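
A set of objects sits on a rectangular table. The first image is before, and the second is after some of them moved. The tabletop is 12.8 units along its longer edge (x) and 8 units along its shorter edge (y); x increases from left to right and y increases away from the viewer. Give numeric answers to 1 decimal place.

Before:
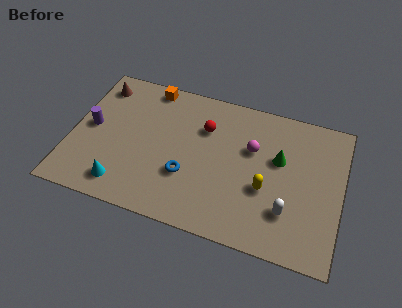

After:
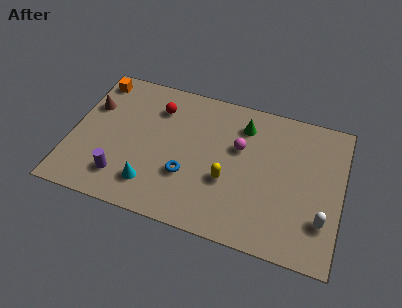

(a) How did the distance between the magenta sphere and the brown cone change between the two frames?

-0.5

They were about 7.6 units apart before and 7.1 after — 0.5 units closer together.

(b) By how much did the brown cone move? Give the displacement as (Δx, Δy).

(-0.2, -1.3)

The brown cone started near (1.0, 6.6) and ended near (0.8, 5.3).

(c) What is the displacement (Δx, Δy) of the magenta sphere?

(-0.6, -0.1)

From the two frames, the magenta sphere sits at roughly (8.5, 5.1) before and (7.9, 5.0) after.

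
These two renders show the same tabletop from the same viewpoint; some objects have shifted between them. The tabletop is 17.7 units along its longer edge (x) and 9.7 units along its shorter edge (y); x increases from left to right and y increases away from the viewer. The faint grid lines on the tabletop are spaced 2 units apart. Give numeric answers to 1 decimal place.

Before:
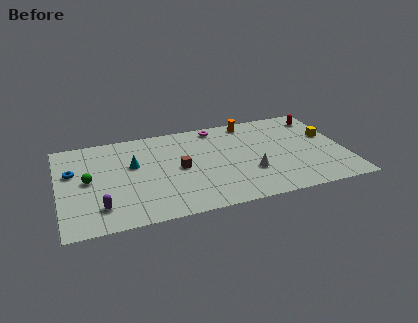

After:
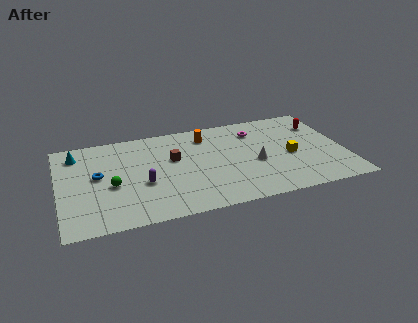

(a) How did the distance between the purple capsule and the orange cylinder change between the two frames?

-5.9

The distance was about 11.7 in the first image and 5.8 in the second, so they moved 5.9 units closer together.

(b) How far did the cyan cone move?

3.9

From (4.6, 5.9) to (1.2, 7.9), the cyan cone covered √(3.4² + 2.0²) ≈ 3.9 units.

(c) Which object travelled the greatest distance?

the cyan cone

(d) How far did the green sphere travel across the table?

1.7

From (1.8, 5.0) to (3.2, 4.1), the green sphere covered √(1.4² + 0.9²) ≈ 1.7 units.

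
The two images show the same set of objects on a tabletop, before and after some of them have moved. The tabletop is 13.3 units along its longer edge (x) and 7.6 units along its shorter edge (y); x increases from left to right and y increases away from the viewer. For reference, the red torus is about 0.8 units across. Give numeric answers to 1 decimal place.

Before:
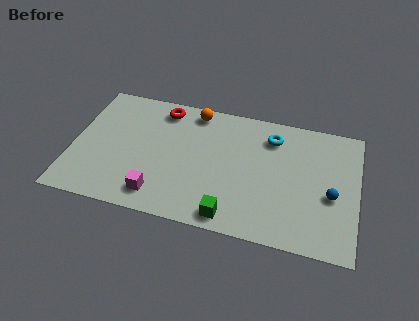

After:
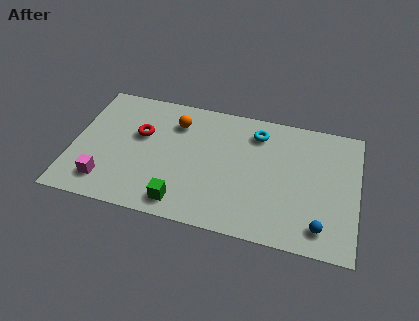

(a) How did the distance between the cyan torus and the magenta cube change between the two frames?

+1.3

Before: roughly 6.9 units apart; after: 8.2. That's 1.3 units further apart.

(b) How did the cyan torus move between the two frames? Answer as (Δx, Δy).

(-0.7, 0.1)

The cyan torus was at about (9.2, 6.0) and moved to about (8.5, 6.1).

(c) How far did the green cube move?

2.3

The green cube was near (7.6, 0.9) before and (5.3, 1.1) after, so it travelled √(2.3² + 0.2²) ≈ 2.3 units.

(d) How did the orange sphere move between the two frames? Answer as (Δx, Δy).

(-0.8, -0.9)

The orange sphere started near (5.5, 6.7) and ended near (4.7, 5.8).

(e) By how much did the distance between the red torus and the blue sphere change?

+0.5

Before: roughly 8.7 units apart; after: 9.2. That's 0.5 units further apart.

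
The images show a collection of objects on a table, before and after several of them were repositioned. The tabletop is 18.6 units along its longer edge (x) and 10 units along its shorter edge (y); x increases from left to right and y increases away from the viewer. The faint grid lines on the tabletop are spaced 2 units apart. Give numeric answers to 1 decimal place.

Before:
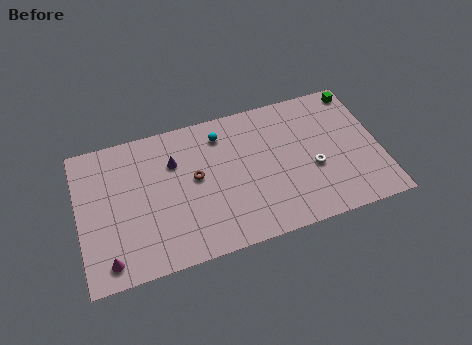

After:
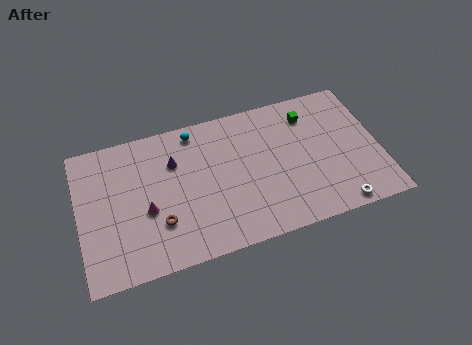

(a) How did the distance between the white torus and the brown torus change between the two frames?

+3.6

They were about 7.4 units apart before and 11.0 after — 3.6 units further apart.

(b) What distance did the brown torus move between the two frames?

3.5

The brown torus was near (7.2, 5.5) before and (4.8, 3.0) after, so it travelled √(2.4² + 2.5²) ≈ 3.5 units.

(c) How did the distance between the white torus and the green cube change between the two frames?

+1.2

The distance was about 5.9 in the first image and 7.1 in the second, so they moved 1.2 units further apart.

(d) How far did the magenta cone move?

3.7

From (1.6, 1.4) to (4.1, 4.1), the magenta cone covered √(2.5² + 2.7²) ≈ 3.7 units.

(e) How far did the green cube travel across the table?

3.4

From (17.7, 8.9) to (14.5, 7.9), the green cube covered √(3.2² + 1.0²) ≈ 3.4 units.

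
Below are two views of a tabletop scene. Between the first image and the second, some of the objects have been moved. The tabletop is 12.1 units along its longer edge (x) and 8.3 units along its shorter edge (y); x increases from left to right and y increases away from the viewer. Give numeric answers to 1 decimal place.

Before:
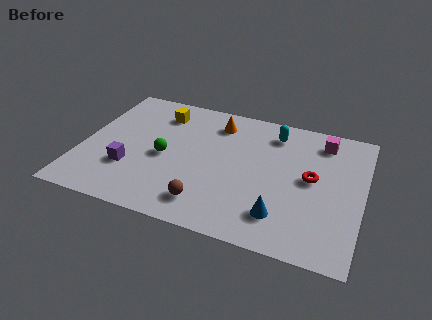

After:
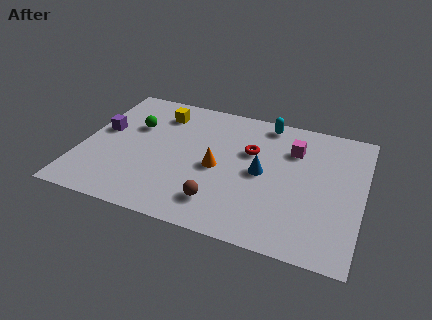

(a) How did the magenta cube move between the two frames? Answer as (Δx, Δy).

(-1.2, -0.9)

The magenta cube started near (10.2, 6.9) and ended near (9.0, 6.0).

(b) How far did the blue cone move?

2.5

From (8.8, 1.8) to (7.8, 4.1), the blue cone covered √(1.0² + 2.3²) ≈ 2.5 units.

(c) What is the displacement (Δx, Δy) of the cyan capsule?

(-0.4, 0.6)

From the two frames, the cyan capsule sits at roughly (8.1, 6.8) before and (7.7, 7.4) after.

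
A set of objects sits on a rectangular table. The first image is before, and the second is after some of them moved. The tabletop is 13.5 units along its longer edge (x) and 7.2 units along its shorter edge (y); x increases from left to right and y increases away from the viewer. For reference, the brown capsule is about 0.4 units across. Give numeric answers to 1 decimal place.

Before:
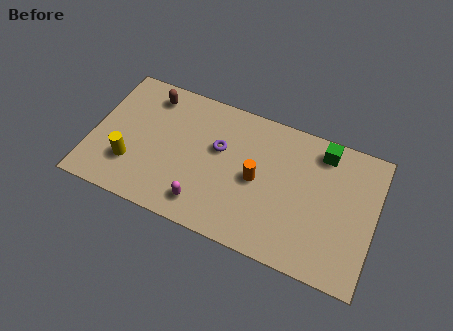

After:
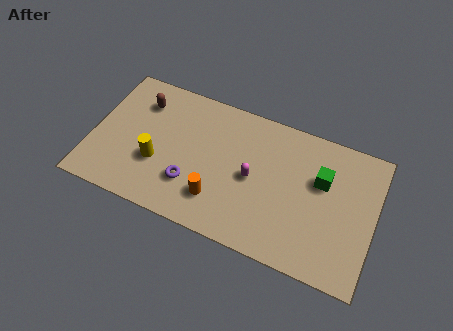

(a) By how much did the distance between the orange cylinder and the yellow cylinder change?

-3.0

Before: roughly 6.1 units apart; after: 3.1. That's 3.0 units closer together.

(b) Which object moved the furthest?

the magenta capsule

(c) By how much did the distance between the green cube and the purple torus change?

+1.4

The distance was about 5.1 in the first image and 6.5 in the second, so they moved 1.4 units further apart.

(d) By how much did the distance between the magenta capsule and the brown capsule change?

+0.3

The distance was about 5.6 in the first image and 5.9 in the second, so they moved 0.3 units further apart.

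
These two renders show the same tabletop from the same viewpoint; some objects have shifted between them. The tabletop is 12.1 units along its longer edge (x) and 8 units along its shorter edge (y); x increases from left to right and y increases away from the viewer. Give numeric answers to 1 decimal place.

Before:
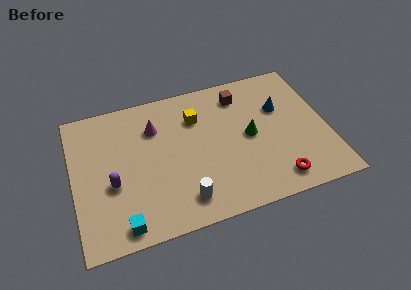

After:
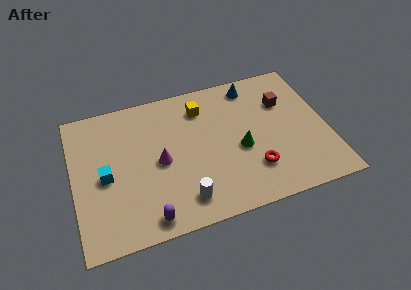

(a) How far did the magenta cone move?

2.0

From (4.0, 5.8) to (4.1, 3.8), the magenta cone covered √(0.1² + 2.0²) ≈ 2.0 units.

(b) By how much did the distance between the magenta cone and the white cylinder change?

-1.9

Before: roughly 4.5 units apart; after: 2.6. That's 1.9 units closer together.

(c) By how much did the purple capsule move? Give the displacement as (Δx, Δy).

(1.5, -2.3)

From the two frames, the purple capsule sits at roughly (1.8, 3.2) before and (3.3, 0.9) after.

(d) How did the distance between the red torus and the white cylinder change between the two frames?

-0.9

Before: roughly 4.4 units apart; after: 3.5. That's 0.9 units closer together.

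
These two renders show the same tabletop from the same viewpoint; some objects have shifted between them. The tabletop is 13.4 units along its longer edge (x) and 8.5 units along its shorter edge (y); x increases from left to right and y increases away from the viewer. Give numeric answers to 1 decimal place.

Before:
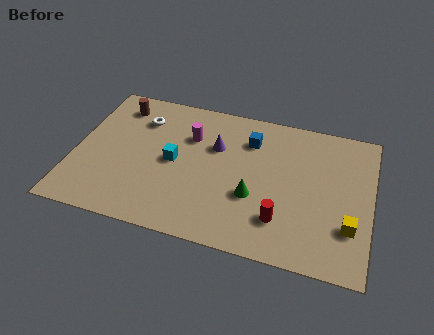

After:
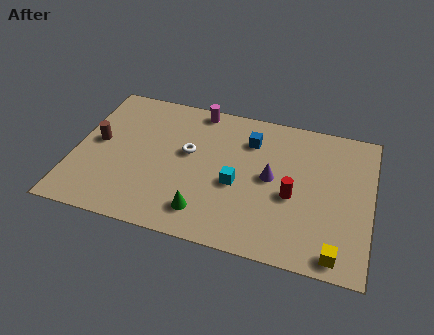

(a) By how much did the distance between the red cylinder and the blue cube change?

-1.1

The distance was about 4.6 in the first image and 3.5 in the second, so they moved 1.1 units closer together.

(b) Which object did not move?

the blue cube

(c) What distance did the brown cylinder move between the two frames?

2.6

The brown cylinder was near (1.7, 7.0) before and (1.0, 4.5) after, so it travelled √(0.7² + 2.5²) ≈ 2.6 units.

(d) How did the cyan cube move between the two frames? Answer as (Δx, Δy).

(2.9, -0.6)

The cyan cube started near (4.5, 4.2) and ended near (7.4, 3.6).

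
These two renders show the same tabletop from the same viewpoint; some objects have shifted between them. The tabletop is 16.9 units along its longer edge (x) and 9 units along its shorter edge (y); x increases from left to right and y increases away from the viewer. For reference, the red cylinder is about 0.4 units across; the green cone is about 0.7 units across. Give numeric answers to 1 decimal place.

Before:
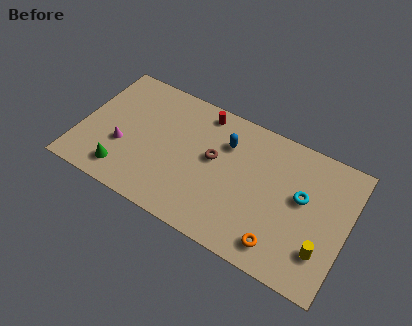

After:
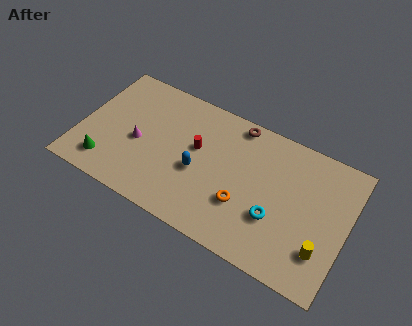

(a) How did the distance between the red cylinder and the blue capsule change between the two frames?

-0.7

Before: roughly 2.2 units apart; after: 1.5. That's 0.7 units closer together.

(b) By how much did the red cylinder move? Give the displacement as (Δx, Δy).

(0.0, -2.6)

The red cylinder was at about (7.3, 7.9) and moved to about (7.3, 5.3).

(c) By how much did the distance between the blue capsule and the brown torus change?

+3.2

The distance was about 1.5 in the first image and 4.7 in the second, so they moved 3.2 units further apart.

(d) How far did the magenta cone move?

1.1

The magenta cone moved from about (2.8, 3.3) to (3.7, 4.0), a distance of √(0.9² + 0.7²) ≈ 1.1.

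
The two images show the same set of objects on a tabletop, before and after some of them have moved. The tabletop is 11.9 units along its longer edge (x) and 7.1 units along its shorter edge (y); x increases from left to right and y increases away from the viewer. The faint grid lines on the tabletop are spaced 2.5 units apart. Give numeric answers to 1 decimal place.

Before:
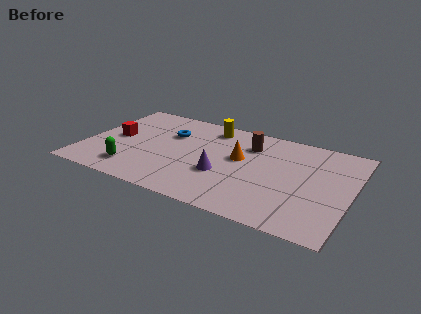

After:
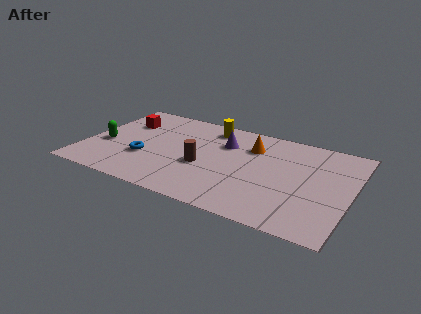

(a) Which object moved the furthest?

the brown cylinder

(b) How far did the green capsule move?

2.1

From (2.4, 1.4) to (0.9, 2.9), the green capsule covered √(1.5² + 1.5²) ≈ 2.1 units.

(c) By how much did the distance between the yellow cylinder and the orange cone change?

-0.3

They were about 2.5 units apart before and 2.2 after — 0.3 units closer together.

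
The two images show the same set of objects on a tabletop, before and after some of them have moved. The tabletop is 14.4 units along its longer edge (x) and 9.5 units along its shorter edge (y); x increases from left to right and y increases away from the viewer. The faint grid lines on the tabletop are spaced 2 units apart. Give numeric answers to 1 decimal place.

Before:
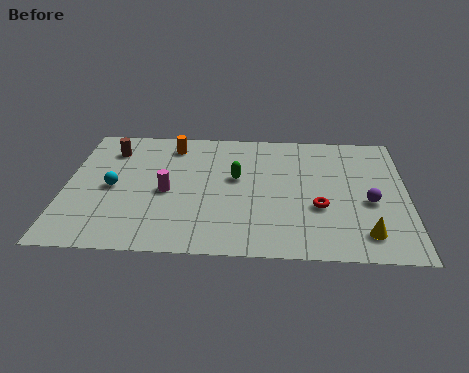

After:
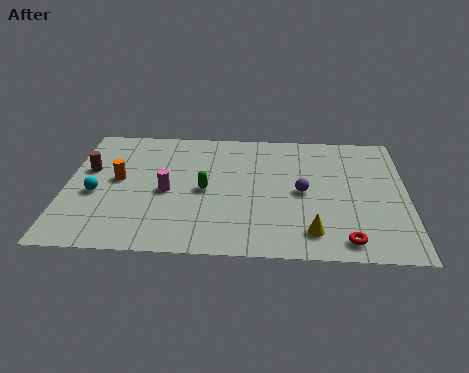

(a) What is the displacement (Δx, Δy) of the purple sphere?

(-2.8, 0.6)

The purple sphere was at about (12.8, 4.0) and moved to about (10.0, 4.6).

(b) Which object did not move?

the magenta cylinder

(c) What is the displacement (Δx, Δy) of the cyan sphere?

(-0.7, -0.5)

The cyan sphere started near (2.0, 4.5) and ended near (1.3, 4.0).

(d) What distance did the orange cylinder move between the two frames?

3.6

From (4.4, 7.9) to (2.2, 5.1), the orange cylinder covered √(2.2² + 2.8²) ≈ 3.6 units.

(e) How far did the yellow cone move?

2.2

The yellow cone moved from about (12.6, 1.7) to (10.4, 1.7), a distance of √(2.2² + 0.0²) ≈ 2.2.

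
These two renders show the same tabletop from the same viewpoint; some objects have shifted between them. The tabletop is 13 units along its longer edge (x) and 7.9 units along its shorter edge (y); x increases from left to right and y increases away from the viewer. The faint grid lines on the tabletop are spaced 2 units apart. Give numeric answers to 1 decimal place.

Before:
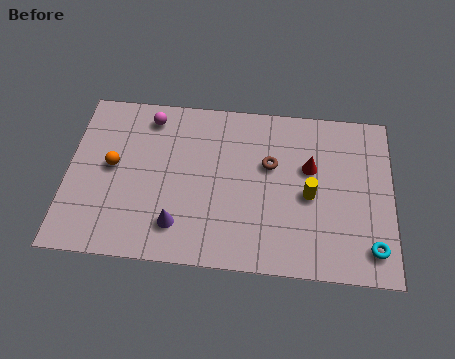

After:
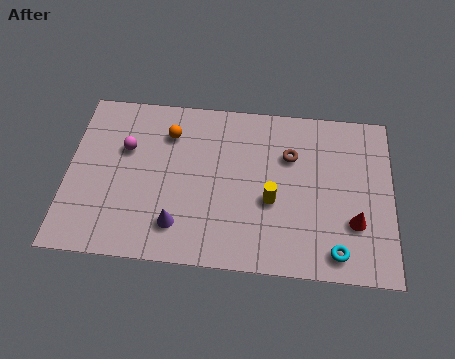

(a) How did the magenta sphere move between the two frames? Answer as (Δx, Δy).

(-0.9, -1.6)

The magenta sphere started near (3.2, 6.7) and ended near (2.3, 5.1).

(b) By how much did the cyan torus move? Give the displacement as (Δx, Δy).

(-1.4, -0.3)

The cyan torus was at about (12.2, 1.4) and moved to about (10.8, 1.1).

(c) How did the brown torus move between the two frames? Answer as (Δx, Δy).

(0.8, 0.5)

From the two frames, the brown torus sits at roughly (8.1, 4.9) before and (8.9, 5.4) after.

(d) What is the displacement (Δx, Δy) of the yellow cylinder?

(-1.5, -0.4)

The yellow cylinder was at about (9.7, 3.6) and moved to about (8.2, 3.2).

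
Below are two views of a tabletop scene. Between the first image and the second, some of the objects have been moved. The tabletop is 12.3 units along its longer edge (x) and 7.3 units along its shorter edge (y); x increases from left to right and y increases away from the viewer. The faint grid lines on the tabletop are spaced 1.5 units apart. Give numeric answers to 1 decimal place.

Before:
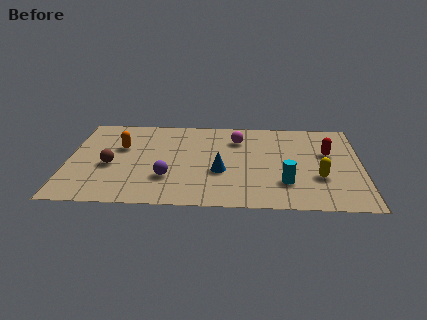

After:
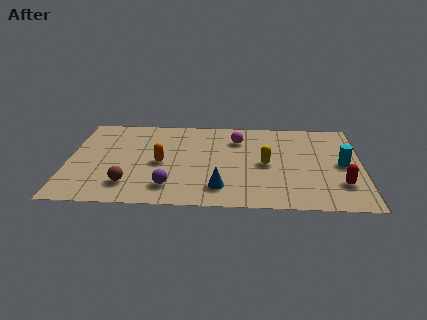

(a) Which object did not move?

the magenta sphere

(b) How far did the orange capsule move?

2.1

From (2.2, 4.6) to (3.9, 3.4), the orange capsule covered √(1.7² + 1.2²) ≈ 2.1 units.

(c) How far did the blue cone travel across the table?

1.3

The blue cone moved from about (6.4, 2.8) to (6.4, 1.5), a distance of √(0.0² + 1.3²) ≈ 1.3.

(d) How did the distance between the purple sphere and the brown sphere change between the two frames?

-0.9

The distance was about 2.6 in the first image and 1.7 in the second, so they moved 0.9 units closer together.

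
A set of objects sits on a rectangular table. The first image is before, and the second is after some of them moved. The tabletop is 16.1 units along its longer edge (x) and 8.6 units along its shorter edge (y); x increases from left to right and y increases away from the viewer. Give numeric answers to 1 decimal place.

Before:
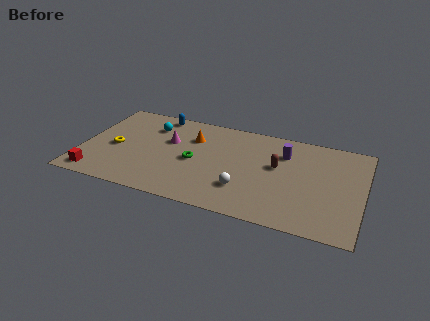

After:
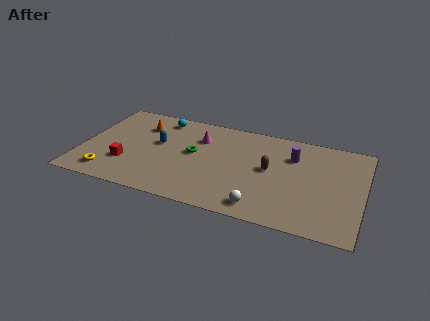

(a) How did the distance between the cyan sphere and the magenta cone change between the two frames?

+1.1

Before: roughly 1.6 units apart; after: 2.7. That's 1.1 units further apart.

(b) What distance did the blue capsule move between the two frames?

2.7

From (4.0, 7.7) to (4.3, 5.0), the blue capsule covered √(0.3² + 2.7²) ≈ 2.7 units.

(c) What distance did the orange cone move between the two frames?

3.0

The orange cone moved from about (6.2, 6.1) to (3.2, 6.4), a distance of √(3.0² + 0.3²) ≈ 3.0.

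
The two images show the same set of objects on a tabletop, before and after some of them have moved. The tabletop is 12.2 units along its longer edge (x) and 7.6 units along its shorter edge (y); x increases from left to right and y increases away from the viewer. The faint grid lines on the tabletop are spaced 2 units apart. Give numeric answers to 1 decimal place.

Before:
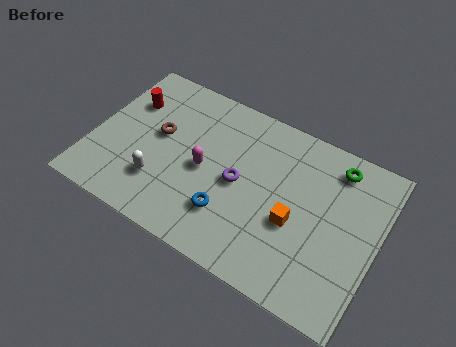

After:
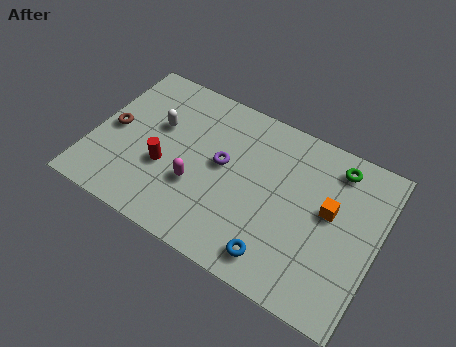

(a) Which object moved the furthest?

the red cylinder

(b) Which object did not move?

the green torus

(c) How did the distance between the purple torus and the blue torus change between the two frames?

+2.5

They were about 1.6 units apart before and 4.1 after — 2.5 units further apart.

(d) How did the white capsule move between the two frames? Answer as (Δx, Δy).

(-0.5, 2.6)

The white capsule was at about (3.1, 2.1) and moved to about (2.6, 4.7).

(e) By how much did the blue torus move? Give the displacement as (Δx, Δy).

(2.2, -0.9)

The blue torus started near (6.1, 2.1) and ended near (8.3, 1.2).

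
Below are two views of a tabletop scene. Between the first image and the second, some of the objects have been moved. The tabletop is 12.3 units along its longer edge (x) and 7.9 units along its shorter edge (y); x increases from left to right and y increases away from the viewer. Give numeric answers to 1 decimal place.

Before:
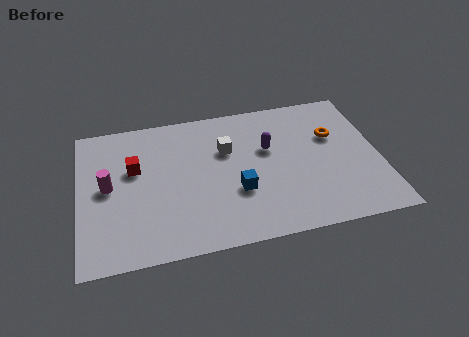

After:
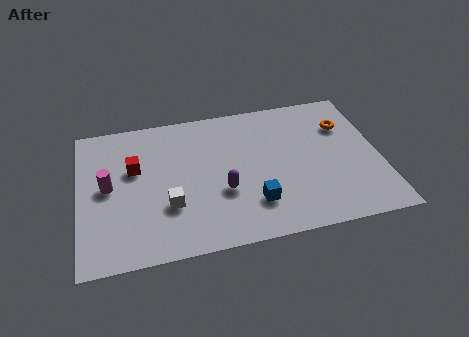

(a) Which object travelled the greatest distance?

the white cube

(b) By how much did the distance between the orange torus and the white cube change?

+3.6

They were about 4.4 units apart before and 8.0 after — 3.6 units further apart.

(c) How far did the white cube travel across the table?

3.6

The white cube was near (6.1, 5.2) before and (3.6, 2.6) after, so it travelled √(2.5² + 2.6²) ≈ 3.6 units.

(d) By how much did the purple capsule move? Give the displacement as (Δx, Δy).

(-2.0, -2.0)

The purple capsule was at about (7.8, 4.9) and moved to about (5.8, 2.9).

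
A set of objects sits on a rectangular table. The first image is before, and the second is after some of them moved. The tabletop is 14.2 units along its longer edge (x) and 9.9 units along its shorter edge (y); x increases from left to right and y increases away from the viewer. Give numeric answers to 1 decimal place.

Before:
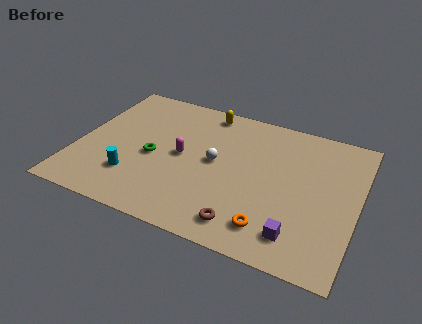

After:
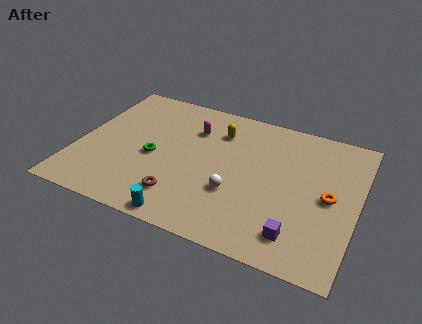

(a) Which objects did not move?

the purple cube and the green torus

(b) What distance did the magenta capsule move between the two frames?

2.2

The magenta capsule moved from about (5.3, 5.0) to (5.6, 7.2), a distance of √(0.3² + 2.2²) ≈ 2.2.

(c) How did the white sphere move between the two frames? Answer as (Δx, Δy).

(1.2, -1.8)

From the two frames, the white sphere sits at roughly (7.0, 5.2) before and (8.2, 3.4) after.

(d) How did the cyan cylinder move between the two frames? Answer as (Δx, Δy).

(2.9, -1.8)

The cyan cylinder was at about (3.1, 2.6) and moved to about (6.0, 0.8).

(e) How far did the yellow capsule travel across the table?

1.5

The yellow capsule moved from about (6.1, 8.8) to (6.9, 7.5), a distance of √(0.8² + 1.3²) ≈ 1.5.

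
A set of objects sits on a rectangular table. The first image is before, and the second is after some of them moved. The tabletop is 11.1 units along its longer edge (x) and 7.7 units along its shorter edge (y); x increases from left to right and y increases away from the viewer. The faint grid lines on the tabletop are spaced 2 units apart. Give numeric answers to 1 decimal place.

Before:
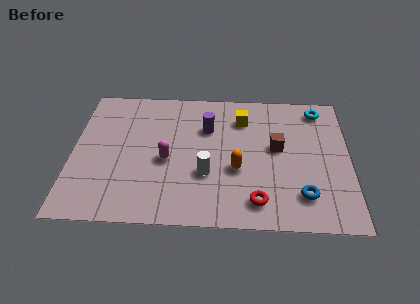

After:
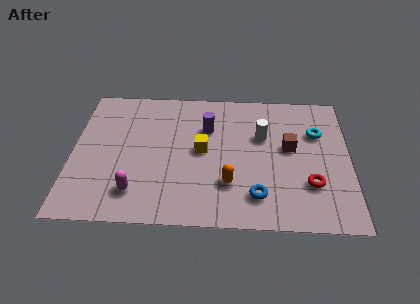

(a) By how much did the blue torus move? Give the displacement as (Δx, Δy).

(-1.8, -0.1)

The blue torus started near (9.2, 1.7) and ended near (7.4, 1.6).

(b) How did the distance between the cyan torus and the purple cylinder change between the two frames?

-0.3

Before: roughly 4.7 units apart; after: 4.4. That's 0.3 units closer together.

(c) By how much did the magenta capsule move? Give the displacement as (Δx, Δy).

(-1.2, -1.8)

The magenta capsule was at about (3.8, 3.4) and moved to about (2.6, 1.6).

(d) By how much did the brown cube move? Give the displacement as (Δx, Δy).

(0.5, 0.0)

From the two frames, the brown cube sits at roughly (8.2, 4.3) before and (8.7, 4.3) after.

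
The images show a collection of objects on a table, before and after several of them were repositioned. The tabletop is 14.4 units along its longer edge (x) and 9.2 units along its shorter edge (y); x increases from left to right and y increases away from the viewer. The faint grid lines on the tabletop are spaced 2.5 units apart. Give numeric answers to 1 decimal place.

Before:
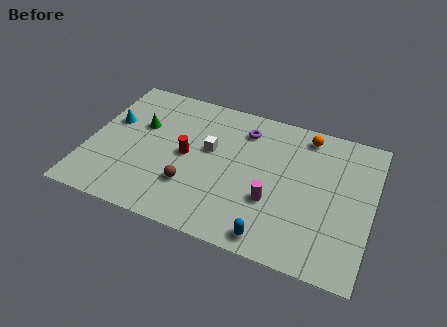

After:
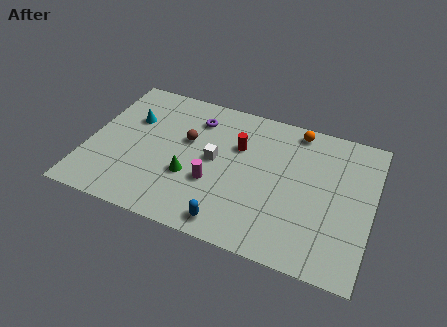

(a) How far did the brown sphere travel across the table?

2.9

The brown sphere was near (5.4, 2.7) before and (4.9, 5.6) after, so it travelled √(0.5² + 2.9²) ≈ 2.9 units.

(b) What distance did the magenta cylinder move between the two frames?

3.0

The magenta cylinder moved from about (9.5, 3.2) to (6.5, 3.3), a distance of √(3.0² + 0.1²) ≈ 3.0.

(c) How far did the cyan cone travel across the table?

1.1

The cyan cone moved from about (1.0, 5.6) to (2.0, 6.1), a distance of √(1.0² + 0.5²) ≈ 1.1.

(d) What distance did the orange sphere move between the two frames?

0.5

The orange sphere was near (10.8, 8.0) before and (10.3, 8.2) after, so it travelled √(0.5² + 0.2²) ≈ 0.5 units.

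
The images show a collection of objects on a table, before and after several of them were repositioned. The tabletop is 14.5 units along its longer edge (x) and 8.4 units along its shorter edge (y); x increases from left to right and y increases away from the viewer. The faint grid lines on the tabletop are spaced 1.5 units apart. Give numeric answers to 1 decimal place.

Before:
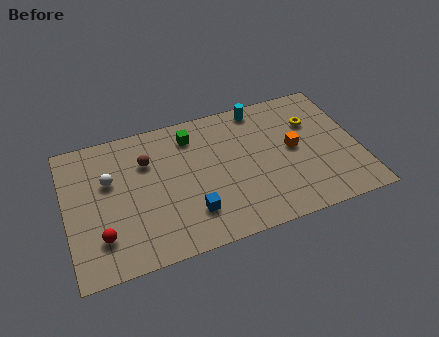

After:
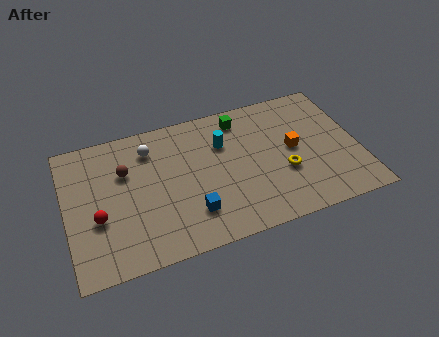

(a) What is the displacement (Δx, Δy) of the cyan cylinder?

(-2.0, -1.7)

The cyan cylinder started near (9.9, 7.5) and ended near (7.9, 5.8).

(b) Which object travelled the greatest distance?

the yellow torus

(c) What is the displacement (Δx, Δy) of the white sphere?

(2.1, 1.3)

The white sphere started near (2.2, 5.3) and ended near (4.3, 6.6).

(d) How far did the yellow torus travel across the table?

3.2

From (12.4, 5.8) to (10.7, 3.1), the yellow torus covered √(1.7² + 2.7²) ≈ 3.2 units.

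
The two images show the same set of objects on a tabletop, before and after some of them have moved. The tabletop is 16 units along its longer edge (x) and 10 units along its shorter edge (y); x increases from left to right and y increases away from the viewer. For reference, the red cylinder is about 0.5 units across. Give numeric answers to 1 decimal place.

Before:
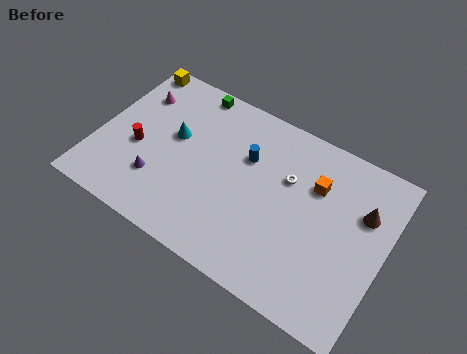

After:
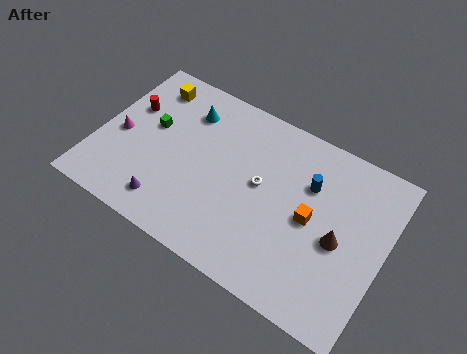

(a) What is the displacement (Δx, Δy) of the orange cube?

(0.1, -2.0)

From the two frames, the orange cube sits at roughly (11.9, 6.9) before and (12.0, 4.9) after.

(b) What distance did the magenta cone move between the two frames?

2.9

From (1.6, 7.4) to (1.2, 4.5), the magenta cone covered √(0.4² + 2.9²) ≈ 2.9 units.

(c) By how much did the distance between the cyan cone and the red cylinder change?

+1.0

They were about 2.4 units apart before and 3.4 after — 1.0 units further apart.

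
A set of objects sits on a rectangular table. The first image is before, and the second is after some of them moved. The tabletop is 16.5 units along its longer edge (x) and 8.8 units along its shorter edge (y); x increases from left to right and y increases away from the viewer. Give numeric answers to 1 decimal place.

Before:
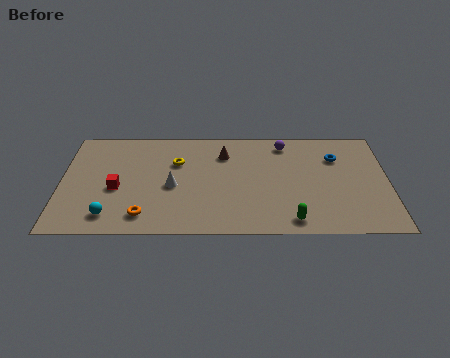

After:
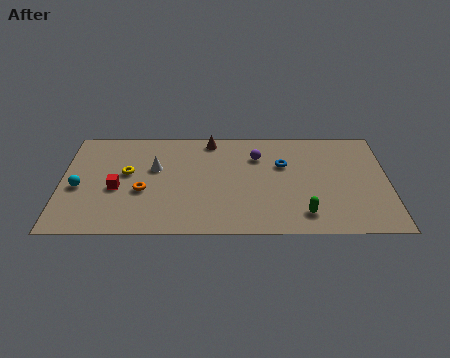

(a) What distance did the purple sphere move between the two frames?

1.8

From (11.3, 7.5) to (9.9, 6.4), the purple sphere covered √(1.4² + 1.1²) ≈ 1.8 units.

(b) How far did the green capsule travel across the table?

0.8

The green capsule moved from about (11.6, 1.1) to (12.2, 1.6), a distance of √(0.6² + 0.5²) ≈ 0.8.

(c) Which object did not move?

the red cube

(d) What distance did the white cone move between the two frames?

1.7

From (5.6, 3.9) to (4.7, 5.4), the white cone covered √(0.9² + 1.5²) ≈ 1.7 units.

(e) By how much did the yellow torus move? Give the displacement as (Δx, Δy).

(-2.5, -0.9)

From the two frames, the yellow torus sits at roughly (5.8, 5.9) before and (3.3, 5.0) after.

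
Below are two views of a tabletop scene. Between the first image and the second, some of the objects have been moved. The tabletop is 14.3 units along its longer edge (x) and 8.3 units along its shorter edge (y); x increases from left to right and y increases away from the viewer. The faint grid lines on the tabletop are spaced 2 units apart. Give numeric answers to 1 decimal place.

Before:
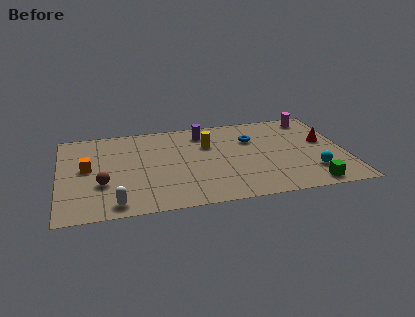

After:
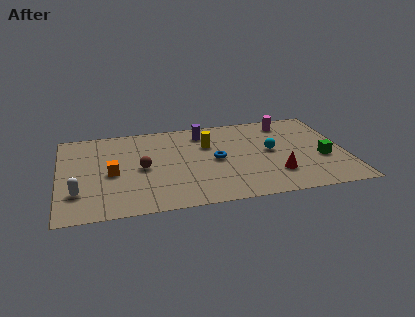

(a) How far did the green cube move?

2.4

The green cube was near (12.3, 0.9) before and (13.1, 3.2) after, so it travelled √(0.8² + 2.3²) ≈ 2.4 units.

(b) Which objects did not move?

the yellow cylinder and the purple cylinder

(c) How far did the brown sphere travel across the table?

2.3

The brown sphere moved from about (2.1, 2.9) to (4.1, 4.0), a distance of √(2.0² + 1.1²) ≈ 2.3.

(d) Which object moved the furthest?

the red cone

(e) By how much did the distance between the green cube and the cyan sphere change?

+1.6

The distance was about 1.2 in the first image and 2.8 in the second, so they moved 1.6 units further apart.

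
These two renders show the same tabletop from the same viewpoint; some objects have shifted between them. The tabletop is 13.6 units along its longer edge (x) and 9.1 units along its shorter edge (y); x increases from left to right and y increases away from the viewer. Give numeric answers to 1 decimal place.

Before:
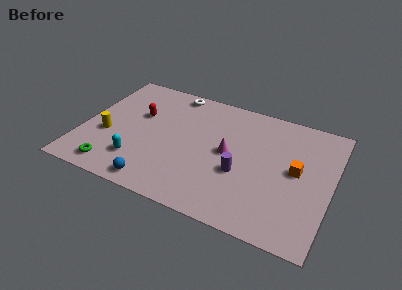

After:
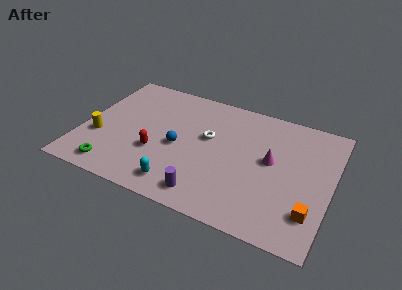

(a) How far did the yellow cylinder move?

0.5

The yellow cylinder moved from about (1.4, 3.5) to (1.0, 3.2), a distance of √(0.4² + 0.3²) ≈ 0.5.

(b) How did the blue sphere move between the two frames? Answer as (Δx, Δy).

(0.8, 3.1)

The blue sphere started near (4.5, 1.0) and ended near (5.3, 4.1).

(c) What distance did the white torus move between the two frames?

3.6

The white torus was near (4.5, 8.2) before and (6.8, 5.4) after, so it travelled √(2.3² + 2.8²) ≈ 3.6 units.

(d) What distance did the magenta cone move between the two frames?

2.3

The magenta cone moved from about (8.0, 4.7) to (10.3, 5.0), a distance of √(2.3² + 0.3²) ≈ 2.3.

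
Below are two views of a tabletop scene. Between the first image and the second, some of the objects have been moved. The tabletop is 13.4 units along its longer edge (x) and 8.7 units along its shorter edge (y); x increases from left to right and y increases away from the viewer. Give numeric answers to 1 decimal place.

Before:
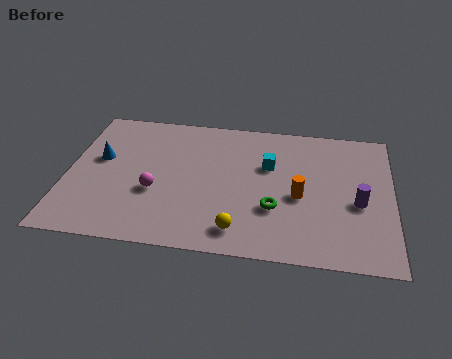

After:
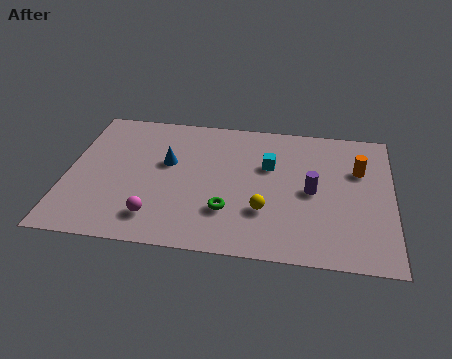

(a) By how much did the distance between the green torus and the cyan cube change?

+0.8

The distance was about 2.7 in the first image and 3.5 in the second, so they moved 0.8 units further apart.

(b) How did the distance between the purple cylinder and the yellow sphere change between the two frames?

-2.9

Before: roughly 5.3 units apart; after: 2.4. That's 2.9 units closer together.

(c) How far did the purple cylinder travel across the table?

2.0

From (12.0, 3.7) to (10.1, 4.2), the purple cylinder covered √(1.9² + 0.5²) ≈ 2.0 units.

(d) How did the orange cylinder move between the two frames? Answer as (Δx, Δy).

(2.4, 2.0)

The orange cylinder started near (9.6, 3.8) and ended near (12.0, 5.8).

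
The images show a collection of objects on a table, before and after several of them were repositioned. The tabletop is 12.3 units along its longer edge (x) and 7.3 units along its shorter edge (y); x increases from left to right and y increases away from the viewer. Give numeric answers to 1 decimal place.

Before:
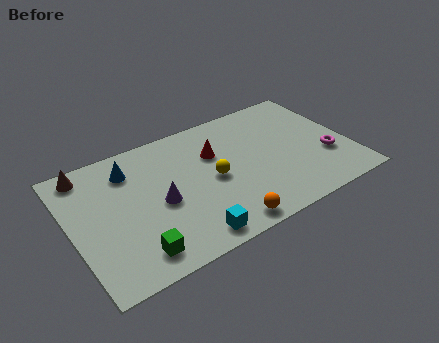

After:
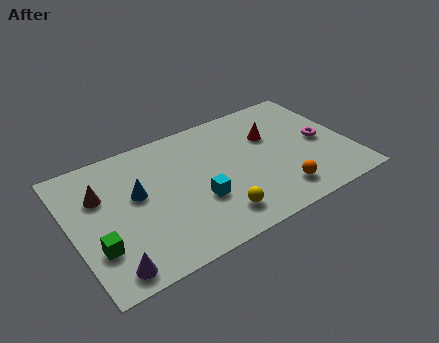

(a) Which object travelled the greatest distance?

the purple cone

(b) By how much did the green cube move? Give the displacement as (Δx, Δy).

(-1.5, 1.0)

The green cube started near (2.4, 1.2) and ended near (0.9, 2.2).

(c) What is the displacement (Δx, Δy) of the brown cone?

(0.4, -1.5)

From the two frames, the brown cone sits at roughly (1.0, 6.4) before and (1.4, 4.9) after.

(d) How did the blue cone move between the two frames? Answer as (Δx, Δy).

(0.1, -1.5)

The blue cone was at about (2.8, 5.7) and moved to about (2.9, 4.2).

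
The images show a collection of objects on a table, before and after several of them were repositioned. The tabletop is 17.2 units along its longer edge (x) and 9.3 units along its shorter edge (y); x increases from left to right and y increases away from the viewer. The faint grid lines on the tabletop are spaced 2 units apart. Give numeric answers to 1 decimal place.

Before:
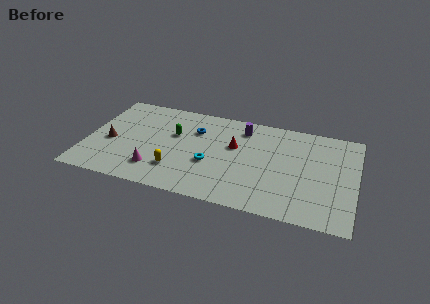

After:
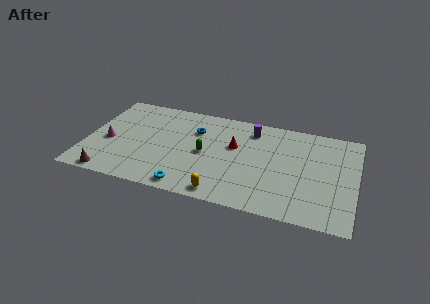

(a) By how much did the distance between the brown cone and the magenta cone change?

-0.4

Before: roughly 3.6 units apart; after: 3.2. That's 0.4 units closer together.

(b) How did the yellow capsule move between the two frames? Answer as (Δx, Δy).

(3.1, -1.4)

The yellow capsule was at about (5.9, 2.4) and moved to about (9.0, 1.0).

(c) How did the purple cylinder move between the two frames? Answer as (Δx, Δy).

(0.6, 0.0)

The purple cylinder started near (9.8, 7.6) and ended near (10.4, 7.6).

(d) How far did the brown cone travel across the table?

3.2

The brown cone was near (1.5, 4.0) before and (1.8, 0.8) after, so it travelled √(0.3² + 3.2²) ≈ 3.2 units.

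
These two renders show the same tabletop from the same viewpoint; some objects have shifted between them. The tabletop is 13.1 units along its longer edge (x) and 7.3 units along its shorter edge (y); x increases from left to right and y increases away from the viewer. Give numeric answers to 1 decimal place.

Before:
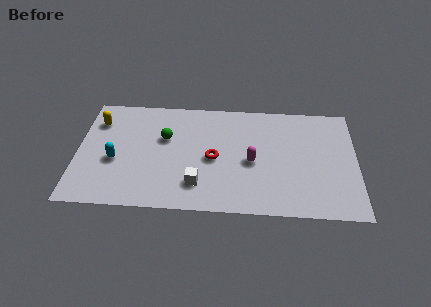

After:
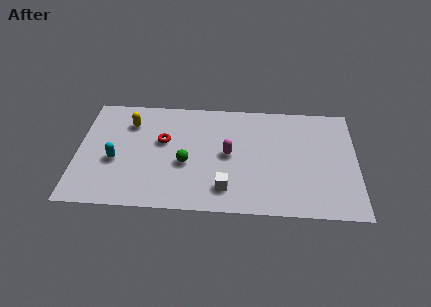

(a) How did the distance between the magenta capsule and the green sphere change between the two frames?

-2.2

Before: roughly 4.3 units apart; after: 2.1. That's 2.2 units closer together.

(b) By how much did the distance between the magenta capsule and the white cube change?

-0.8

They were about 3.0 units apart before and 2.2 after — 0.8 units closer together.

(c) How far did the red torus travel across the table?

2.6

The red torus moved from about (6.4, 3.4) to (4.0, 4.4), a distance of √(2.4² + 1.0²) ≈ 2.6.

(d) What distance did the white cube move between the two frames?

1.3

The white cube was near (5.7, 1.7) before and (7.0, 1.5) after, so it travelled √(1.3² + 0.2²) ≈ 1.3 units.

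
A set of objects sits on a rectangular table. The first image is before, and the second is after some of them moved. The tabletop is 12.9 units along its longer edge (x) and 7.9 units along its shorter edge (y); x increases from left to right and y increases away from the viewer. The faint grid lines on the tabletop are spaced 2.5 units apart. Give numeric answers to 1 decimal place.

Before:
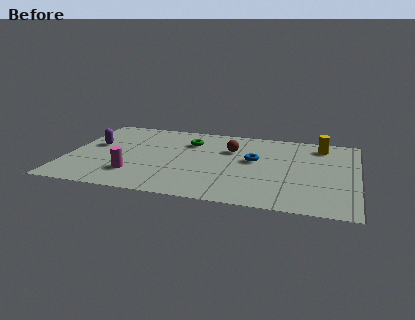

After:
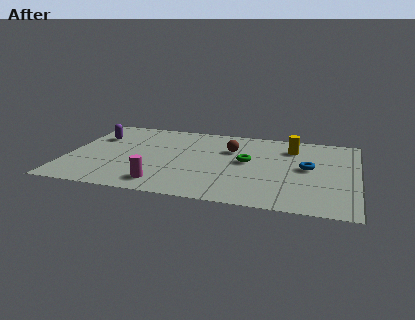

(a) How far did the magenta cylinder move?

1.5

The magenta cylinder moved from about (3.1, 2.0) to (4.4, 1.3), a distance of √(1.3² + 0.7²) ≈ 1.5.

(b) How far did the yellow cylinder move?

1.4

The yellow cylinder moved from about (11.2, 6.6) to (9.9, 6.1), a distance of √(1.3² + 0.5²) ≈ 1.4.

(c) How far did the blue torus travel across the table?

2.4

From (8.3, 4.5) to (10.7, 4.2), the blue torus covered √(2.4² + 0.3²) ≈ 2.4 units.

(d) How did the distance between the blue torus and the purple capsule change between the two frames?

+2.5

Before: roughly 7.2 units apart; after: 9.7. That's 2.5 units further apart.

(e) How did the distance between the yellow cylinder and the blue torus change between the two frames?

-1.5

The distance was about 3.6 in the first image and 2.1 in the second, so they moved 1.5 units closer together.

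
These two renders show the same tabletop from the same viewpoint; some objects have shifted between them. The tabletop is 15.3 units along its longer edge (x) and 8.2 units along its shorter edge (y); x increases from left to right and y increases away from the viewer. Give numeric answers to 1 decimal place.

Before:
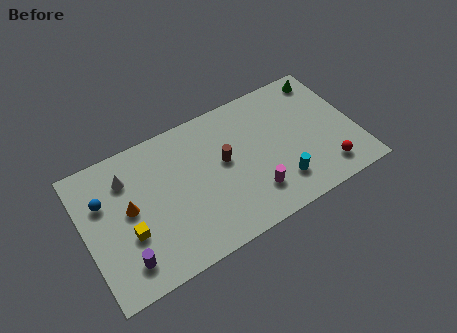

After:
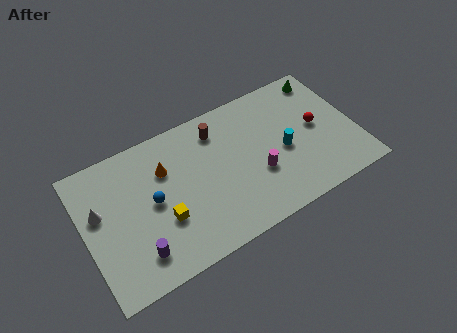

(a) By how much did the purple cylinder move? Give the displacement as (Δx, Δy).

(0.7, 0.1)

The purple cylinder started near (1.9, 1.6) and ended near (2.6, 1.7).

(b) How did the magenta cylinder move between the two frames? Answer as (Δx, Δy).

(0.4, 1.0)

From the two frames, the magenta cylinder sits at roughly (9.2, 2.0) before and (9.6, 3.0) after.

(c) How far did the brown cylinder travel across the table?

2.0

From (7.9, 4.6) to (7.8, 6.6), the brown cylinder covered √(0.1² + 2.0²) ≈ 2.0 units.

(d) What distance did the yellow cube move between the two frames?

1.9

From (2.3, 3.0) to (4.2, 2.9), the yellow cube covered √(1.9² + 0.1²) ≈ 1.9 units.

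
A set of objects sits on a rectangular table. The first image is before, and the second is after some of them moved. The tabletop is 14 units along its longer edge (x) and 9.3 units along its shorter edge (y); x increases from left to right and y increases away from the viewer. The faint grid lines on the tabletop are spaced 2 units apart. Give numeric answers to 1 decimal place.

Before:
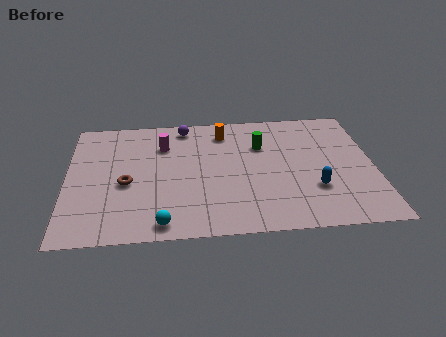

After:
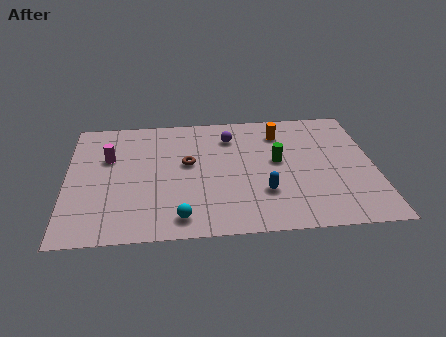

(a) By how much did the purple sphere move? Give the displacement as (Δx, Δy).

(2.1, -1.0)

The purple sphere started near (5.4, 8.2) and ended near (7.5, 7.2).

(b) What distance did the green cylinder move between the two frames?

1.5

From (8.9, 6.4) to (9.6, 5.1), the green cylinder covered √(0.7² + 1.3²) ≈ 1.5 units.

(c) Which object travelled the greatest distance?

the brown torus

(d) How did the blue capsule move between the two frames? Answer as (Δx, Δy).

(-2.3, -0.1)

The blue capsule started near (11.2, 2.9) and ended near (8.9, 2.8).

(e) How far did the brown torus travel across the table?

3.1

The brown torus moved from about (2.7, 4.0) to (5.5, 5.3), a distance of √(2.8² + 1.3²) ≈ 3.1.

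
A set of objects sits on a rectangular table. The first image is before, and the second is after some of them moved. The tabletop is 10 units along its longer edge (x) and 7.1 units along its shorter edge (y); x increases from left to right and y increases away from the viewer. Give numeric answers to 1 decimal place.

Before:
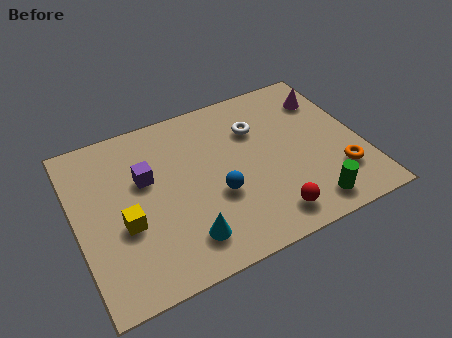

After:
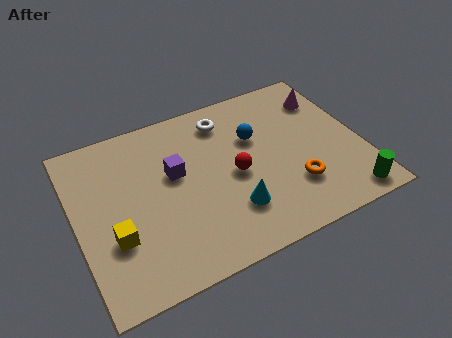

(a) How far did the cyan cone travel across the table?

1.8

From (3.5, 1.4) to (5.2, 1.9), the cyan cone covered √(1.7² + 0.5²) ≈ 1.8 units.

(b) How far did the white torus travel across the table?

1.3

The white torus was near (6.5, 5.0) before and (5.5, 5.8) after, so it travelled √(1.0² + 0.8²) ≈ 1.3 units.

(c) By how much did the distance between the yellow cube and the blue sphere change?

+2.4

Before: roughly 3.2 units apart; after: 5.6. That's 2.4 units further apart.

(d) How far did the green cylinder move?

1.3

From (7.8, 1.0) to (9.1, 0.8), the green cylinder covered √(1.3² + 0.2²) ≈ 1.3 units.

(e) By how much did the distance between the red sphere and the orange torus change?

-0.4

Before: roughly 2.7 units apart; after: 2.3. That's 0.4 units closer together.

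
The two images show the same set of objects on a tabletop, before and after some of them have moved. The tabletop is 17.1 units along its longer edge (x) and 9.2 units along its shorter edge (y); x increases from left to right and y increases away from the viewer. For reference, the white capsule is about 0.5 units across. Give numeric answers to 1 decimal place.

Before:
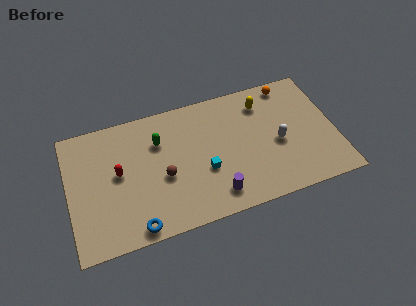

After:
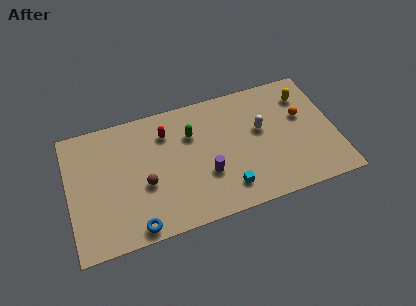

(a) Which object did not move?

the blue torus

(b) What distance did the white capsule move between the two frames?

1.6

The white capsule was near (13.4, 4.1) before and (12.4, 5.4) after, so it travelled √(1.0² + 1.3²) ≈ 1.6 units.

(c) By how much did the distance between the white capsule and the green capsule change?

-3.4

Before: roughly 7.9 units apart; after: 4.5. That's 3.4 units closer together.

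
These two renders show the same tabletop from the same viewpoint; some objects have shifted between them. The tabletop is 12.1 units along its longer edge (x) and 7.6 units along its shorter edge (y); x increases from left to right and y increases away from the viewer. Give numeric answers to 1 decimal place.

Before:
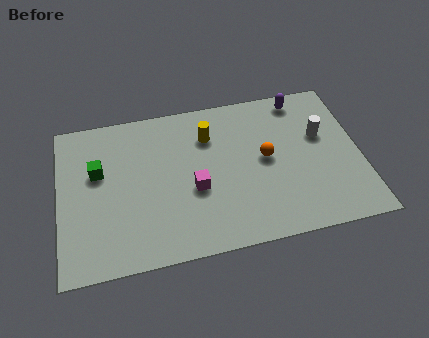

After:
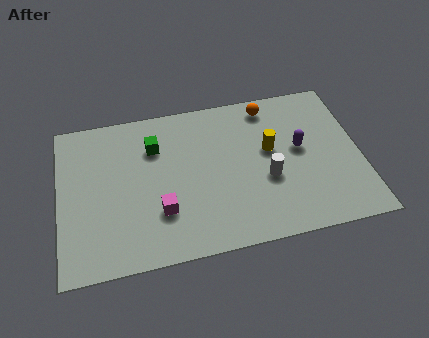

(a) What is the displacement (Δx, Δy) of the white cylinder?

(-2.3, -1.7)

The white cylinder was at about (10.6, 4.7) and moved to about (8.3, 3.0).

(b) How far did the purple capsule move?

2.5

From (9.9, 6.7) to (9.7, 4.2), the purple capsule covered √(0.2² + 2.5²) ≈ 2.5 units.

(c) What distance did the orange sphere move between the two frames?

2.6

From (8.3, 4.0) to (8.6, 6.6), the orange sphere covered √(0.3² + 2.6²) ≈ 2.6 units.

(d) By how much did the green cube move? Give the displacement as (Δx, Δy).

(2.3, 0.8)

The green cube started near (1.6, 4.7) and ended near (3.9, 5.5).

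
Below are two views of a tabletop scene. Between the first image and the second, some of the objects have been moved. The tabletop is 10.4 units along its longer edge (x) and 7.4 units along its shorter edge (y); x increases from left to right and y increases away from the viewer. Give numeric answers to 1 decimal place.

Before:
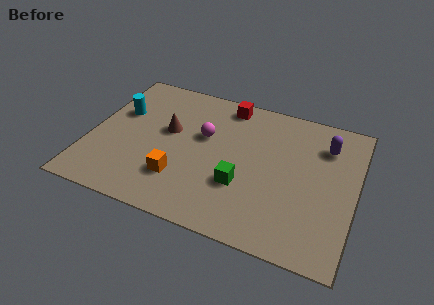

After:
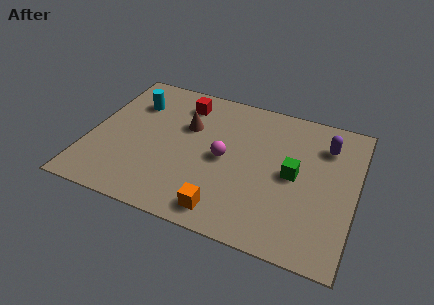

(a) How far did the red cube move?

1.8

The red cube was near (5.1, 6.5) before and (3.4, 6.0) after, so it travelled √(1.7² + 0.5²) ≈ 1.8 units.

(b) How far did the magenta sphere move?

1.3

From (4.4, 4.5) to (5.3, 3.6), the magenta sphere covered √(0.9² + 0.9²) ≈ 1.3 units.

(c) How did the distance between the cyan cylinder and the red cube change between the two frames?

-2.5

They were about 4.5 units apart before and 2.0 after — 2.5 units closer together.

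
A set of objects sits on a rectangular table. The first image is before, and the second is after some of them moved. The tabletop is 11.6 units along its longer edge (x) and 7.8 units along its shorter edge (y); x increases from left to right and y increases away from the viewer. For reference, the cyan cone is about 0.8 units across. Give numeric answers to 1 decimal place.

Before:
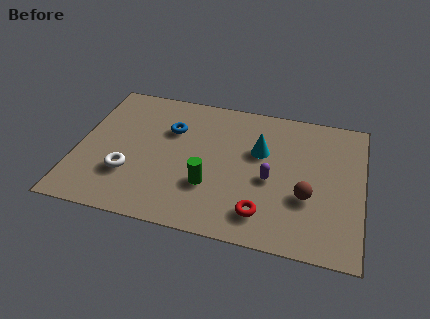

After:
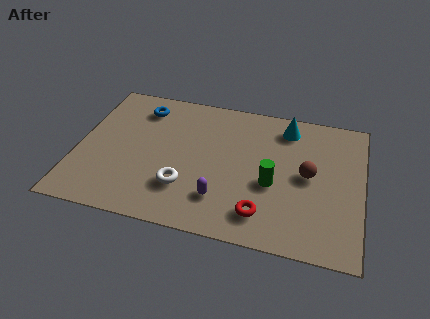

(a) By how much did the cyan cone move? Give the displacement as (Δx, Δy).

(1.0, 1.6)

From the two frames, the cyan cone sits at roughly (7.4, 4.9) before and (8.4, 6.5) after.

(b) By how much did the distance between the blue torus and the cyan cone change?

+2.3

Before: roughly 3.7 units apart; after: 6.0. That's 2.3 units further apart.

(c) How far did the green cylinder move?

2.6

The green cylinder moved from about (5.5, 2.5) to (8.0, 3.2), a distance of √(2.5² + 0.7²) ≈ 2.6.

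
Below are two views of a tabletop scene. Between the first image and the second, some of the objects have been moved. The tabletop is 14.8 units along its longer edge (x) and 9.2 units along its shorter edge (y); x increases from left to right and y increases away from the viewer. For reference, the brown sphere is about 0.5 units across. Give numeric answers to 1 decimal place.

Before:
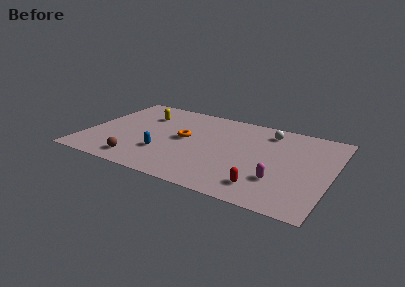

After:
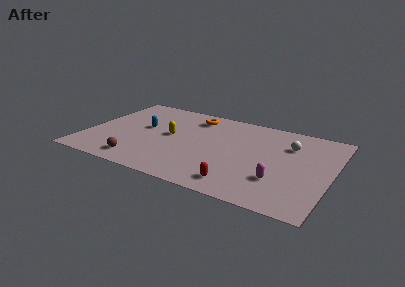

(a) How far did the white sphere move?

1.7

The white sphere moved from about (10.7, 7.6) to (12.1, 6.6), a distance of √(1.4² + 1.0²) ≈ 1.7.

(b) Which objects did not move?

the magenta capsule and the brown sphere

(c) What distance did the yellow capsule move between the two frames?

2.6

From (3.1, 6.7) to (5.0, 4.9), the yellow capsule covered √(1.9² + 1.8²) ≈ 2.6 units.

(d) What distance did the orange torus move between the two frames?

2.7

The orange torus was near (5.9, 4.9) before and (6.1, 7.6) after, so it travelled √(0.2² + 2.7²) ≈ 2.7 units.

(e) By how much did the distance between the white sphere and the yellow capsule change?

-0.4

Before: roughly 7.7 units apart; after: 7.3. That's 0.4 units closer together.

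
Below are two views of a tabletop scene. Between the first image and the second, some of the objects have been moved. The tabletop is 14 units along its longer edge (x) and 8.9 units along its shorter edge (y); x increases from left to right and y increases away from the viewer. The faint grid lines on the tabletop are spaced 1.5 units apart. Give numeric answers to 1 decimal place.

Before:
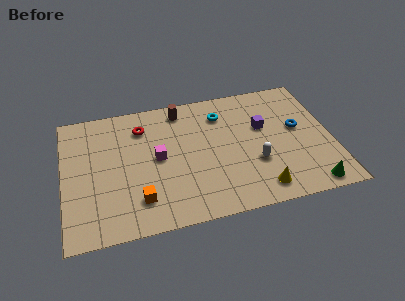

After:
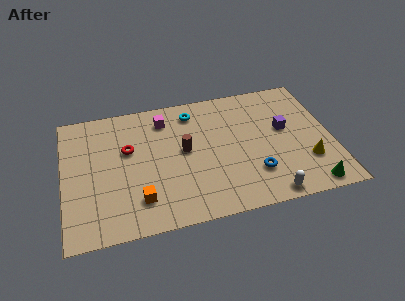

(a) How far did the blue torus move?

3.6

From (12.3, 5.0) to (9.8, 2.4), the blue torus covered √(2.5² + 2.6²) ≈ 3.6 units.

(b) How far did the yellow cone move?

2.9

From (10.0, 1.3) to (12.6, 2.6), the yellow cone covered √(2.6² + 1.3²) ≈ 2.9 units.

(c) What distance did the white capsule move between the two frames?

2.4

The white capsule moved from about (9.9, 3.1) to (10.4, 0.8), a distance of √(0.5² + 2.3²) ≈ 2.4.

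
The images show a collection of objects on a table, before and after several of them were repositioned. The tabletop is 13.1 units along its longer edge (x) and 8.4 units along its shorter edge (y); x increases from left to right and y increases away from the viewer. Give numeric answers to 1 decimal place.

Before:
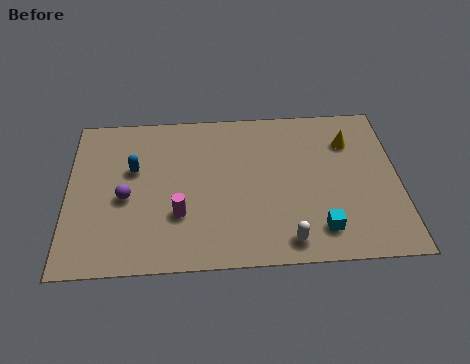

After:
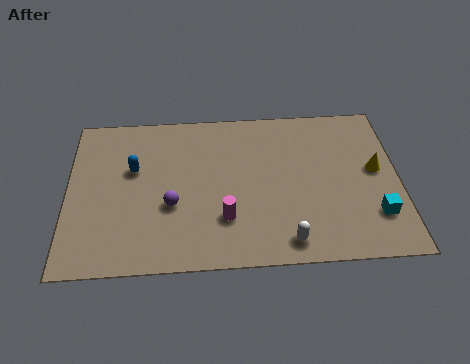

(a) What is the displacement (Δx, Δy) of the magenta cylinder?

(1.8, -0.3)

The magenta cylinder was at about (4.4, 2.7) and moved to about (6.2, 2.4).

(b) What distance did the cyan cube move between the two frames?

2.3

The cyan cube was near (9.9, 1.6) before and (12.1, 2.2) after, so it travelled √(2.2² + 0.6²) ≈ 2.3 units.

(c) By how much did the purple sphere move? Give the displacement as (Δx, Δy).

(1.8, -0.5)

The purple sphere started near (2.3, 3.7) and ended near (4.1, 3.2).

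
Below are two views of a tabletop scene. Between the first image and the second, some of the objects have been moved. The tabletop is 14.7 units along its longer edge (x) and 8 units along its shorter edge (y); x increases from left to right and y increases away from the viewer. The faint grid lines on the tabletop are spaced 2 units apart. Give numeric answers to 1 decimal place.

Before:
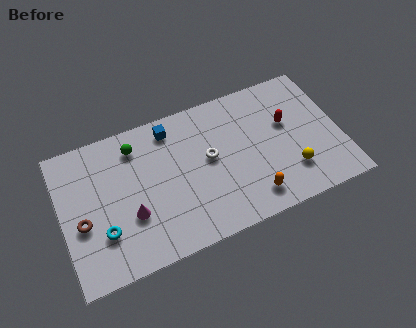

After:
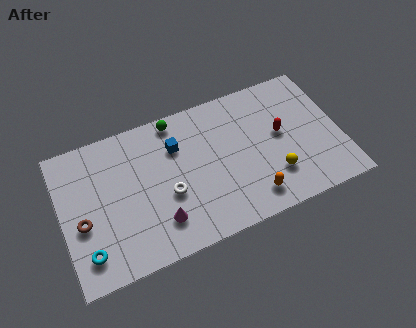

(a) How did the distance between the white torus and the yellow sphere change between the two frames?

+0.9

The distance was about 4.7 in the first image and 5.6 in the second, so they moved 0.9 units further apart.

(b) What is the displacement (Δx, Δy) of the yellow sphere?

(-0.9, 0.1)

The yellow sphere was at about (11.9, 2.1) and moved to about (11.0, 2.2).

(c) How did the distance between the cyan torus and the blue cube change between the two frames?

+0.6

The distance was about 5.9 in the first image and 6.5 in the second, so they moved 0.6 units further apart.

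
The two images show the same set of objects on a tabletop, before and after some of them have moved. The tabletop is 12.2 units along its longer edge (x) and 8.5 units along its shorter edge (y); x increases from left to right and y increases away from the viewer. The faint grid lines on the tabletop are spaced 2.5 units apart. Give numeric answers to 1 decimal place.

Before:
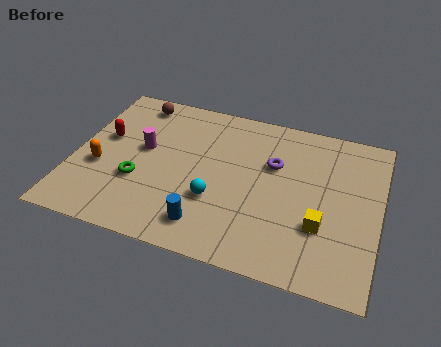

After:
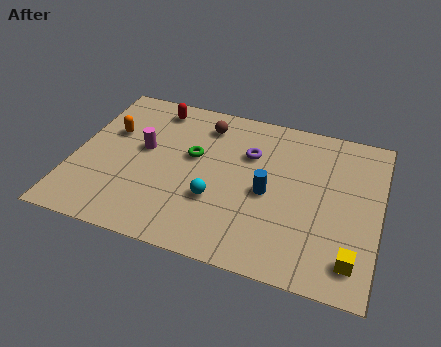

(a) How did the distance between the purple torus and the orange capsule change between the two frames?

-1.5

They were about 7.1 units apart before and 5.6 after — 1.5 units closer together.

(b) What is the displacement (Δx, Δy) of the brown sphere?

(2.9, -0.5)

From the two frames, the brown sphere sits at roughly (2.1, 7.4) before and (5.0, 6.9) after.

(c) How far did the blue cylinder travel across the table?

3.3

From (5.6, 1.5) to (7.8, 3.9), the blue cylinder covered √(2.2² + 2.4²) ≈ 3.3 units.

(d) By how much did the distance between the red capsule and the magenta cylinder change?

+0.9

Before: roughly 1.6 units apart; after: 2.5. That's 0.9 units further apart.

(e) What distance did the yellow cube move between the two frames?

1.8

The yellow cube moved from about (10.0, 2.8) to (11.3, 1.5), a distance of √(1.3² + 1.3²) ≈ 1.8.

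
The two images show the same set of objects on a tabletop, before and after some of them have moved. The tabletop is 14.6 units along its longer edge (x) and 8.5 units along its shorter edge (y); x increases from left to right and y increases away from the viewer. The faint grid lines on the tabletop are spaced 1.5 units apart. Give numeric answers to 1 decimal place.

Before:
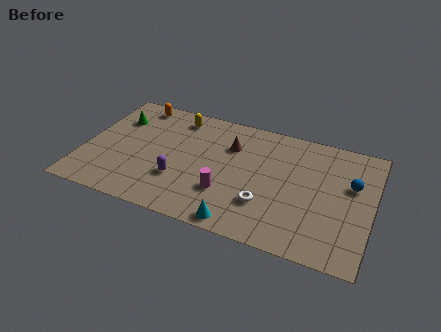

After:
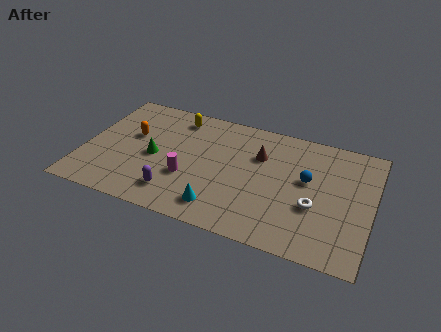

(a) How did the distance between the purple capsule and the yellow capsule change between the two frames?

+1.0

Before: roughly 4.5 units apart; after: 5.5. That's 1.0 units further apart.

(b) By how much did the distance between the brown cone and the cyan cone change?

-0.7

The distance was about 5.3 in the first image and 4.6 in the second, so they moved 0.7 units closer together.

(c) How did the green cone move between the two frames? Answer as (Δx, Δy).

(2.2, -2.2)

The green cone started near (1.4, 6.1) and ended near (3.6, 3.9).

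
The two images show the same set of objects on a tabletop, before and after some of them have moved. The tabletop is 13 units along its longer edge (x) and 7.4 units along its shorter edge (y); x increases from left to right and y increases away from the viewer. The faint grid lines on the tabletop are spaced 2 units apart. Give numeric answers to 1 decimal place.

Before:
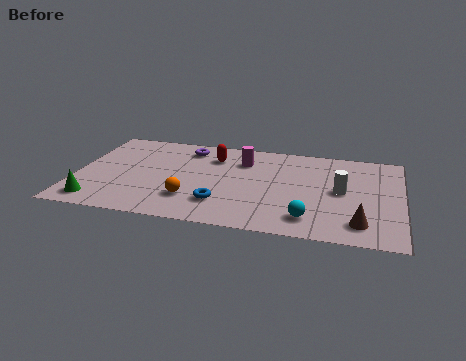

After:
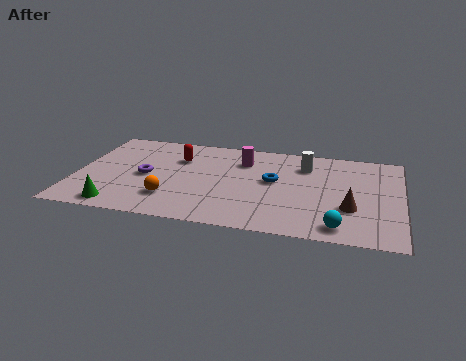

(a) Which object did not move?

the magenta cylinder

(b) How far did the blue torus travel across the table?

3.0

From (5.9, 1.9) to (7.9, 4.1), the blue torus covered √(2.0² + 2.2²) ≈ 3.0 units.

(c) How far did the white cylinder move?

2.3

From (10.6, 3.8) to (9.1, 5.6), the white cylinder covered √(1.5² + 1.8²) ≈ 2.3 units.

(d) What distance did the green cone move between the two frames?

0.9

The green cone was near (1.0, 1.1) before and (1.9, 0.9) after, so it travelled √(0.9² + 0.2²) ≈ 0.9 units.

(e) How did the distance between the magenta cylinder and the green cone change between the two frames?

-0.5

Before: roughly 7.1 units apart; after: 6.6. That's 0.5 units closer together.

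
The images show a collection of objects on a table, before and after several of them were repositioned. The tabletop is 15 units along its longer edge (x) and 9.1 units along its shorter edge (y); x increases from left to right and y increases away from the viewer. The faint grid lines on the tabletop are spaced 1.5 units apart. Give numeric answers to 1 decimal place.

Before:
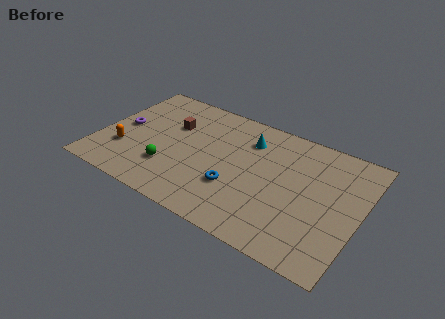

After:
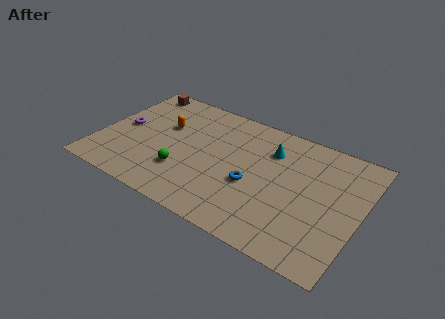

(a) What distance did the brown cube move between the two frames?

3.3

The brown cube was near (3.9, 6.0) before and (1.4, 8.1) after, so it travelled √(2.5² + 2.1²) ≈ 3.3 units.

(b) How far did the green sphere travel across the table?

0.8

The green sphere was near (4.3, 2.6) before and (5.1, 2.7) after, so it travelled √(0.8² + 0.1²) ≈ 0.8 units.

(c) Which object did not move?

the purple torus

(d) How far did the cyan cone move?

1.3

The cyan cone moved from about (8.3, 6.9) to (9.6, 6.7), a distance of √(1.3² + 0.2²) ≈ 1.3.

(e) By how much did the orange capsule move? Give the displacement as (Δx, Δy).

(1.9, 2.9)

From the two frames, the orange capsule sits at roughly (1.6, 2.8) before and (3.5, 5.7) after.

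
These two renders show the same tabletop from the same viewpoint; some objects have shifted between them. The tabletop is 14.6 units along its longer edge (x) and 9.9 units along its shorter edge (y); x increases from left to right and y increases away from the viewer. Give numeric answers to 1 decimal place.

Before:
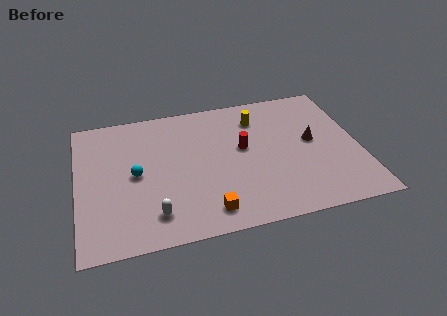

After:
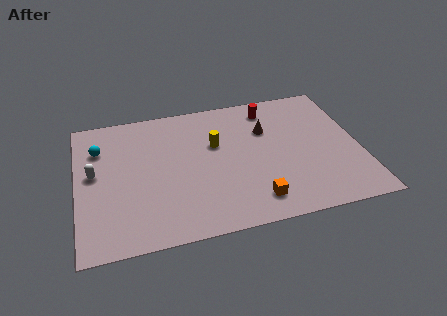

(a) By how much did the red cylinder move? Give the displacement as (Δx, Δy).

(1.6, 2.7)

The red cylinder was at about (8.6, 5.6) and moved to about (10.2, 8.3).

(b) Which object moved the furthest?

the white capsule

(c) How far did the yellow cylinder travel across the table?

2.7

The yellow cylinder was near (9.5, 7.7) before and (7.2, 6.2) after, so it travelled √(2.3² + 1.5²) ≈ 2.7 units.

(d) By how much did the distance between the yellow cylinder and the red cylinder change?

+1.4

The distance was about 2.3 in the first image and 3.7 in the second, so they moved 1.4 units further apart.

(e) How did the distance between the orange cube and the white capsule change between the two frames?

+6.1

The distance was about 2.7 in the first image and 8.8 in the second, so they moved 6.1 units further apart.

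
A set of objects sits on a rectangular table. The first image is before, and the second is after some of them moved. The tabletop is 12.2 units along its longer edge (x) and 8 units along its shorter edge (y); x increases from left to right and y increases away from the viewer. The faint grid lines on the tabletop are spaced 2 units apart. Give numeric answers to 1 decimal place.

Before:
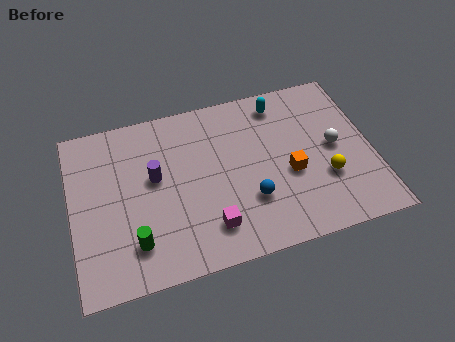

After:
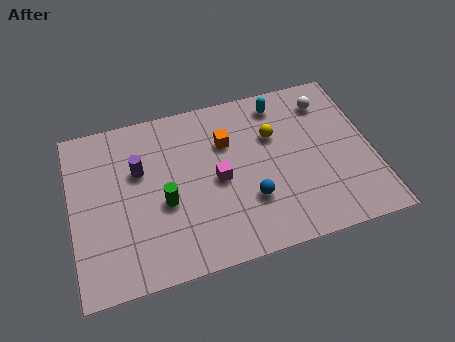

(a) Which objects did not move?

the cyan capsule and the blue sphere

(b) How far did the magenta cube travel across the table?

2.2

The magenta cube moved from about (5.4, 1.7) to (5.9, 3.8), a distance of √(0.5² + 2.1²) ≈ 2.2.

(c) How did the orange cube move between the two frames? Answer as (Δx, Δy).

(-2.4, 2.2)

The orange cube was at about (8.8, 3.3) and moved to about (6.4, 5.5).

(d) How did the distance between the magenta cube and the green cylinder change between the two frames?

-0.7

They were about 3.0 units apart before and 2.3 after — 0.7 units closer together.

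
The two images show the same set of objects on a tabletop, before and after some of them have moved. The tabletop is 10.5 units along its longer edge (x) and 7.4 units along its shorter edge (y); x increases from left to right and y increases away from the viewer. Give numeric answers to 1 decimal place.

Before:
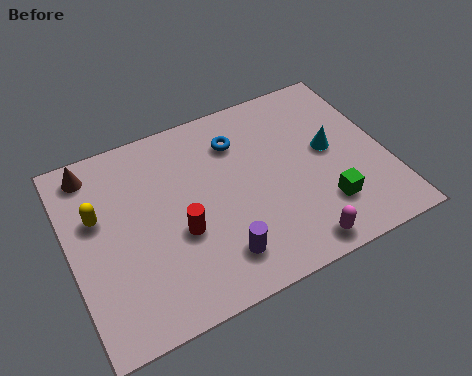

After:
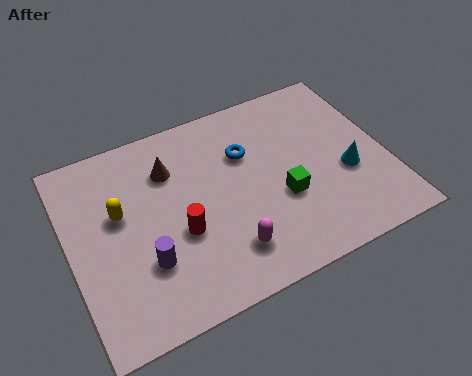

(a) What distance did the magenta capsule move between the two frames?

2.3

From (7.1, 0.8) to (4.9, 1.6), the magenta capsule covered √(2.2² + 0.8²) ≈ 2.3 units.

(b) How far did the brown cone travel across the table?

2.7

The brown cone moved from about (1.0, 6.4) to (3.5, 5.4), a distance of √(2.5² + 1.0²) ≈ 2.7.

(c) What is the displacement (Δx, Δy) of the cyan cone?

(0.4, -1.1)

The cyan cone was at about (8.7, 4.0) and moved to about (9.1, 2.9).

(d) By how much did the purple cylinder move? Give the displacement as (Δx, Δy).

(-2.3, 0.8)

From the two frames, the purple cylinder sits at roughly (4.6, 1.5) before and (2.3, 2.3) after.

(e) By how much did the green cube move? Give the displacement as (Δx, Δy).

(-1.3, 0.9)

The green cube started near (8.2, 1.9) and ended near (6.9, 2.8).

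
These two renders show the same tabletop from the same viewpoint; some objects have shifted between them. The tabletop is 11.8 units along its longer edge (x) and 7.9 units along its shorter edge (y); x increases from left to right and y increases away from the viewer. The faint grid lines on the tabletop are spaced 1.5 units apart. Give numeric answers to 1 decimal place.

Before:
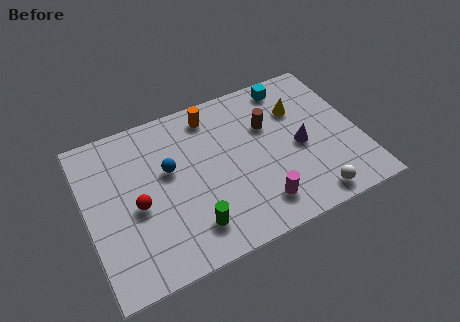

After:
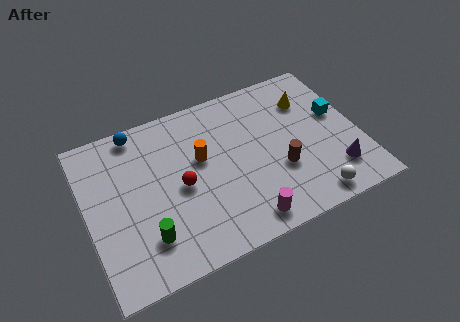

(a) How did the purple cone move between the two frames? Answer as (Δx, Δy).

(1.3, -1.8)

From the two frames, the purple cone sits at roughly (9.2, 3.6) before and (10.5, 1.8) after.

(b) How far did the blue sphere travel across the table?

2.6

From (3.6, 4.7) to (2.5, 7.1), the blue sphere covered √(1.1² + 2.4²) ≈ 2.6 units.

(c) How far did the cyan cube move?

2.9

The cyan cube was near (9.2, 6.9) before and (11.0, 4.6) after, so it travelled √(1.8² + 2.3²) ≈ 2.9 units.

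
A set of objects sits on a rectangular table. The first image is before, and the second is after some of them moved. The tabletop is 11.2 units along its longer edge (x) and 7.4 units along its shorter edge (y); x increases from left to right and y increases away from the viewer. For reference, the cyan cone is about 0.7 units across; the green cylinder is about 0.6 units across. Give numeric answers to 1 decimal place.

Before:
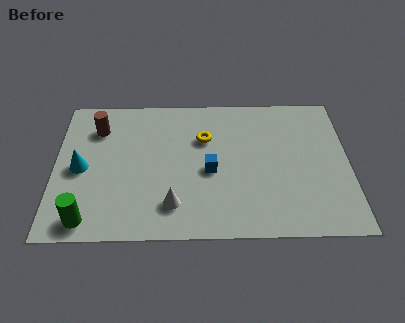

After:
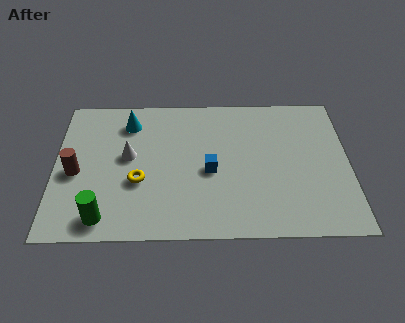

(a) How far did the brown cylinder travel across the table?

2.4

The brown cylinder moved from about (1.6, 5.6) to (0.8, 3.3), a distance of √(0.8² + 2.3²) ≈ 2.4.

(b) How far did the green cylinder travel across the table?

0.6

From (1.3, 0.9) to (1.9, 1.0), the green cylinder covered √(0.6² + 0.1²) ≈ 0.6 units.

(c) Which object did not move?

the blue cube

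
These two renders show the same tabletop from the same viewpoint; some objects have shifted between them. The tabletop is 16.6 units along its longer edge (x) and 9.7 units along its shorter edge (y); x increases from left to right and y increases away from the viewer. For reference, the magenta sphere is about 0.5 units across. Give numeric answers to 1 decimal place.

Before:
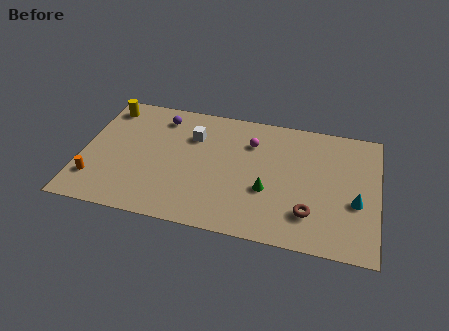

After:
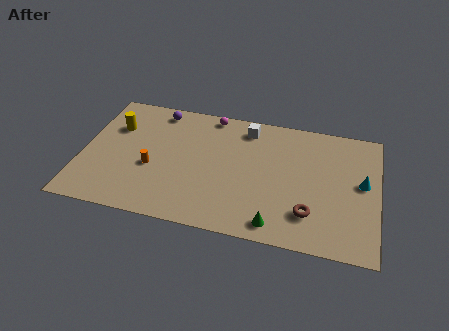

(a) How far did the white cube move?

3.3

The white cube was near (6.1, 6.9) before and (9.1, 8.2) after, so it travelled √(3.0² + 1.3²) ≈ 3.3 units.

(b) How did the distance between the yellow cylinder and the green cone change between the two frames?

+0.4

They were about 10.5 units apart before and 10.9 after — 0.4 units further apart.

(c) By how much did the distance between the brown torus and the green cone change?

-0.5

The distance was about 2.7 in the first image and 2.2 in the second, so they moved 0.5 units closer together.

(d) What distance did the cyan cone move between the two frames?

1.5

The cyan cone was near (15.4, 3.8) before and (15.7, 5.3) after, so it travelled √(0.3² + 1.5²) ≈ 1.5 units.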